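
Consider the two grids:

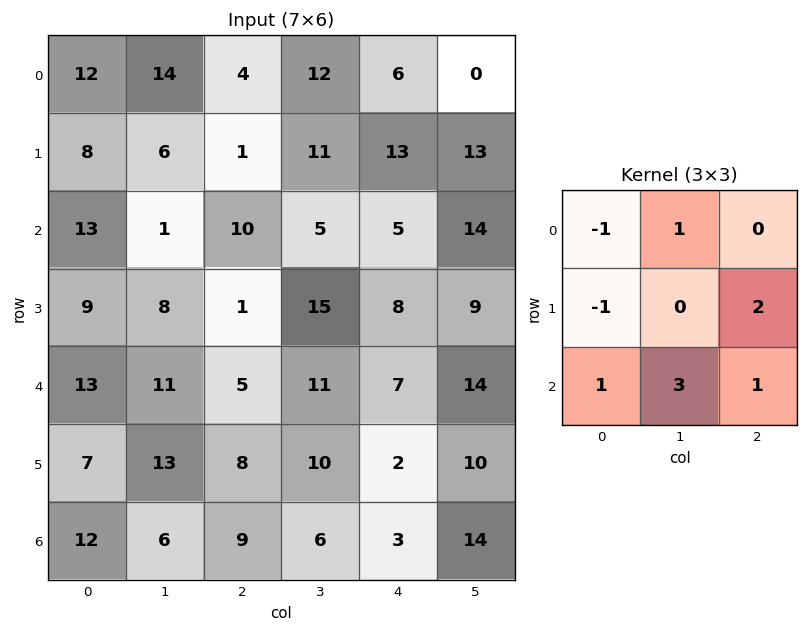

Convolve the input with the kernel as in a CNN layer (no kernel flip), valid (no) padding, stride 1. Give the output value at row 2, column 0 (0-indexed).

32

The receptive field on the input at this output position is [13 1 10 / 9 8 1 / 13 11 5]. Elementwise product with the kernel and sum: 13·-1 + 1·1 + 9·-1 + 1·2 + 13·1 + 11·3 + 5·1.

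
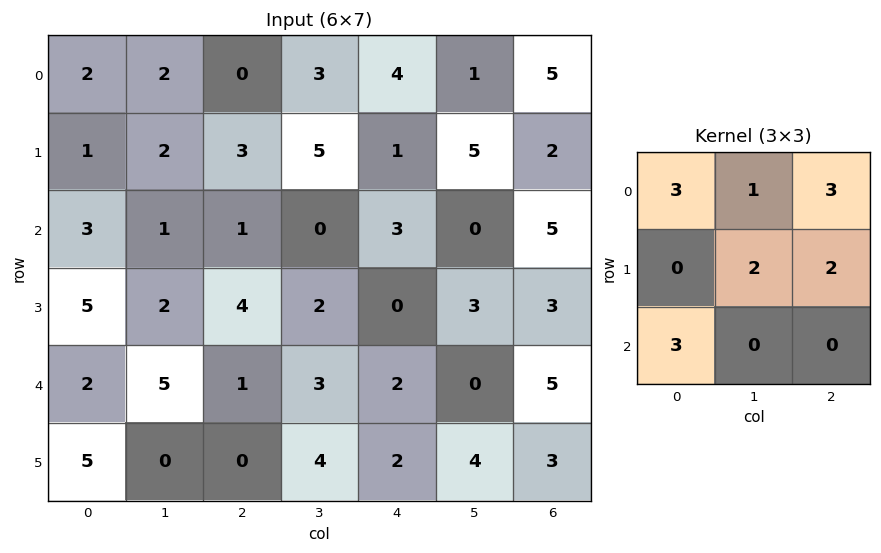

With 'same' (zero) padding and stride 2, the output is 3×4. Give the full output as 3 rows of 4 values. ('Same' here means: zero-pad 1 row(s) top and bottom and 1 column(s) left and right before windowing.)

8 12 25 25
15 32 43 36
25 24 31 34

Output[0,0]: The receptive field on the zero-padded input at this output position is [0 0 0 / 0 2 2 / 0 1 2]. Elementwise product with the kernel and sum: 0·3 + 0·1 + 0·3 + 2·2 + 2·2 + 0·3.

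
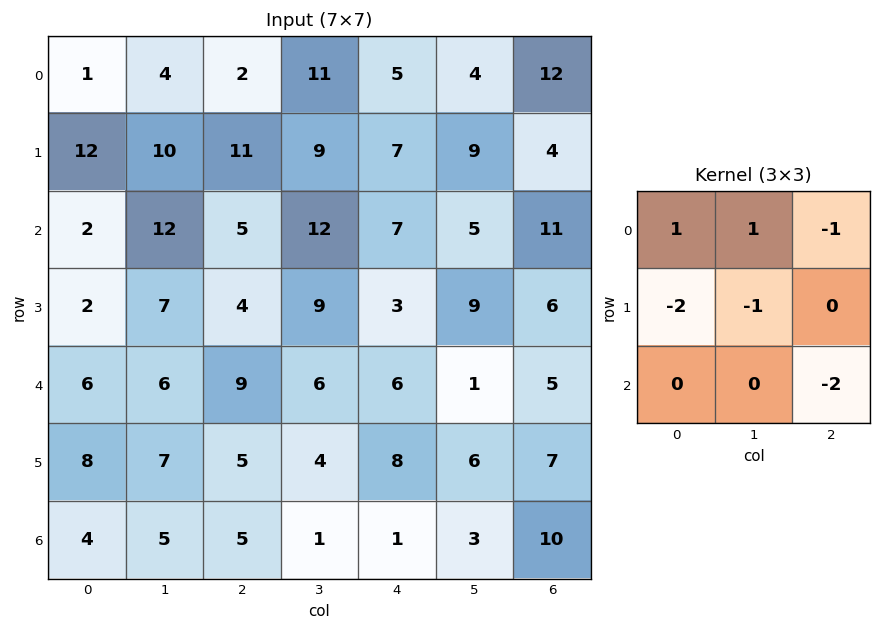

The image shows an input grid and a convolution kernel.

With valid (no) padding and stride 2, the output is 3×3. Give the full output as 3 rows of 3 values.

-41 -37 -48
-20 -19 -24
-30 -7 -40

Output[0,0]: The receptive field on the input at this output position is [1 4 2 / 12 10 11 / 2 12 5]. Elementwise product with the kernel and sum: 1·1 + 4·1 + 2·-1 + 12·-2 + 10·-1 + 5·-2.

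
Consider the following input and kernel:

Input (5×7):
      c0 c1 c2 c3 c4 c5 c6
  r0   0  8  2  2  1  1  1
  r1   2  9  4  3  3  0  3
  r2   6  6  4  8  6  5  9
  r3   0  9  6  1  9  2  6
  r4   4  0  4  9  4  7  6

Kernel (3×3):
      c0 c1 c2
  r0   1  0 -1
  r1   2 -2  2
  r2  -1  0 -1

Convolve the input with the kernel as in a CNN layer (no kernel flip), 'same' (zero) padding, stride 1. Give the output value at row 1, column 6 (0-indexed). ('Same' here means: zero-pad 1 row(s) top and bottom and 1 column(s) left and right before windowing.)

-10

The receptive field on the zero-padded input at this output position is [1 1 0 / 0 3 0 / 5 9 0]. Elementwise product with the kernel and sum: 1·1 + 0·-1 + 0·2 + 3·-2 + 0·2 + 5·-1 + 0·-1.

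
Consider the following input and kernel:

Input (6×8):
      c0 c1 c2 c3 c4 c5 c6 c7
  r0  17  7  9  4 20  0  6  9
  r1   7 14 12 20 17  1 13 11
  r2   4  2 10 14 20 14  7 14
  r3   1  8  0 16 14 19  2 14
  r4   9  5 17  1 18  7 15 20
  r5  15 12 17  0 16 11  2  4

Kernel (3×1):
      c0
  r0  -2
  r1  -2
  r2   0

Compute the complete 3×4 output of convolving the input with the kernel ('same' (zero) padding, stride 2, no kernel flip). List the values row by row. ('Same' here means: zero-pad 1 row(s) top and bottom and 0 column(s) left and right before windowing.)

Output[0,0]: The receptive field on the zero-padded input at this output position is [0 / 17 / 7]. Elementwise product with the kernel and sum: 0·-2 + 17·-2.

-34 -18 -40 -12
-22 -44 -74 -40
-20 -34 -64 -34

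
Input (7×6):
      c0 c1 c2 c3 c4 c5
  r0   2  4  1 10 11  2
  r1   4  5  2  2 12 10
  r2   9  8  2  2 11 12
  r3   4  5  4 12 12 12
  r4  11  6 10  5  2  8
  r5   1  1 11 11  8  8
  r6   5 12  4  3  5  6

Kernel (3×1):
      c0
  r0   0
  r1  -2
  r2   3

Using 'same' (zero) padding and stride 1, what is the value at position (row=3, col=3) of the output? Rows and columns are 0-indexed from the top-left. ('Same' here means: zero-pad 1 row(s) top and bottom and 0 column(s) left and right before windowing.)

The receptive field on the zero-padded input at this output position is [2 / 12 / 5]. Elementwise product with the kernel and sum: 12·-2 + 5·3.

-9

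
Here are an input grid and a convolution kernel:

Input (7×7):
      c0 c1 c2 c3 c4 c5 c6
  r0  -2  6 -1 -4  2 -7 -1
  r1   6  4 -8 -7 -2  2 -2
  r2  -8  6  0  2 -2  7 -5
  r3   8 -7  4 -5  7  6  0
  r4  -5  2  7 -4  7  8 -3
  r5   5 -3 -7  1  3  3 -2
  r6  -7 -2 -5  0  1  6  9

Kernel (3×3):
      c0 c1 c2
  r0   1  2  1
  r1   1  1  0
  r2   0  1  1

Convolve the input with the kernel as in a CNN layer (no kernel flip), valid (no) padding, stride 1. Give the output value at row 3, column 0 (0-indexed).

The receptive field on the input at this output position is [8 -7 4 / -5 2 7 / 5 -3 -7]. Elementwise product with the kernel and sum: 8·1 + -7·2 + 4·1 + -5·1 + 2·1 + -3·1 + -7·1.

-15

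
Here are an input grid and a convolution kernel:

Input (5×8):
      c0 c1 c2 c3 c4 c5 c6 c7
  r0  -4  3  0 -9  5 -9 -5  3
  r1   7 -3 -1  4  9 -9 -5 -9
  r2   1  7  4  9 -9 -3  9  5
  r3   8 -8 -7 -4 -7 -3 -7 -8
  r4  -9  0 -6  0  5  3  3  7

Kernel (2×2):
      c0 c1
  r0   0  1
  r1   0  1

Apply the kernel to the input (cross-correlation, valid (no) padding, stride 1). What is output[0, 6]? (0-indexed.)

-6

The receptive field on the input at this output position is [-5 3 / -5 -9]. Elementwise product with the kernel and sum: 3·1 + -9·1.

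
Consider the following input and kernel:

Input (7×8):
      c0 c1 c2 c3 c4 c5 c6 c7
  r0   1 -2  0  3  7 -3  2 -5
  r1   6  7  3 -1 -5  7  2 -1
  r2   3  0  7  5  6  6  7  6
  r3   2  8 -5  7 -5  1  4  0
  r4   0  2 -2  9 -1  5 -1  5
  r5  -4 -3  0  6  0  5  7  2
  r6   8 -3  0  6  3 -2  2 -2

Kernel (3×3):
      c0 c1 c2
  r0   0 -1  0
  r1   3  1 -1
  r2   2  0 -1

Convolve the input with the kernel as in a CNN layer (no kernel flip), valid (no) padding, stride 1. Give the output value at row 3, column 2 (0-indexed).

-3

The receptive field on the input at this output position is [-5 7 -5 / -2 9 -1 / 0 6 0]. Elementwise product with the kernel and sum: 7·-1 + -2·3 + 9·1 + -1·-1 + 0·2 + 0·-1.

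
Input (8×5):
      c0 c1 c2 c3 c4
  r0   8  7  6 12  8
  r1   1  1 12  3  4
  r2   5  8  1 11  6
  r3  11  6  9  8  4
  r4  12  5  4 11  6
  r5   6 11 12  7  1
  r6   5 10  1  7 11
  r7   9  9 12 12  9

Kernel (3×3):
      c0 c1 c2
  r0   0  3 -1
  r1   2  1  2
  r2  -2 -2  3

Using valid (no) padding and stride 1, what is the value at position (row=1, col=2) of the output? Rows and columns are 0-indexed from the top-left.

The receptive field on the input at this output position is [12 3 4 / 1 11 6 / 9 8 4]. Elementwise product with the kernel and sum: 3·3 + 4·-1 + 1·2 + 11·1 + 6·2 + 9·-2 + 8·-2 + 4·3.

8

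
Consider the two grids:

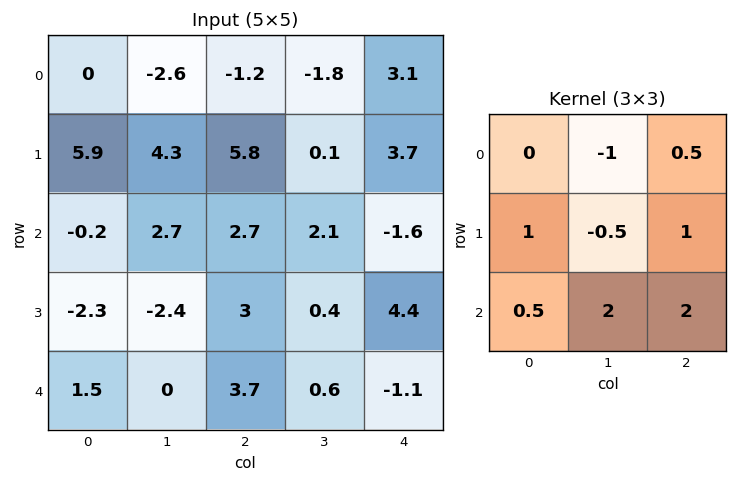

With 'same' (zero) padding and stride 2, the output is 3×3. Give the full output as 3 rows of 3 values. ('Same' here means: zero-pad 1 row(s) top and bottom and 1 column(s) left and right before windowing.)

Output[0,0]: The receptive field on the zero-padded input at this output position is [0 0 0 / 0 0 -2.6 / 0 5.9 4.3]. Elementwise product with the kernel and sum: 0·-1 + 0·0.5 + 0·1 + 0·-0.5 + -2.6·1 + 0·0.5 + 5.9·2 + 4.3·2.
Output[0,1]: The receptive field on the zero-padded input at this output position is [0 0 0 / -2.6 -1.2 -1.8 / 4.3 5.8 0.1]. Elementwise product with the kernel and sum: 0·-1 + 0·0.5 + -2.6·1 + -1.2·-0.5 + -1.8·1 + 4.3·0.5 + 5.8·2 + 0.1·2.

17.8 10.15 4.1
-10.35 3.3 8.2
0.35 -4.05 -3.25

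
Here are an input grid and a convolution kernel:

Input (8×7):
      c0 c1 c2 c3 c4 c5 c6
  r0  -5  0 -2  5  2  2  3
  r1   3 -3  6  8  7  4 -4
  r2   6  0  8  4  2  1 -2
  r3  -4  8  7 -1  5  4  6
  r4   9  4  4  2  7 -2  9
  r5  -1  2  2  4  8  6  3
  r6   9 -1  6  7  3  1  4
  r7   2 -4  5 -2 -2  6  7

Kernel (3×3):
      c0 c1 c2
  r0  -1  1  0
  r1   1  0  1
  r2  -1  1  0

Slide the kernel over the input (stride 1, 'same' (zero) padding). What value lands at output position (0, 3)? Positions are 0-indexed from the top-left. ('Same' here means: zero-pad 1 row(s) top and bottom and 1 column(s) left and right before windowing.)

2

The receptive field on the zero-padded input at this output position is [0 0 0 / -2 5 2 / 6 8 7]. Elementwise product with the kernel and sum: 0·-1 + 0·1 + -2·1 + 2·1 + 6·-1 + 8·1.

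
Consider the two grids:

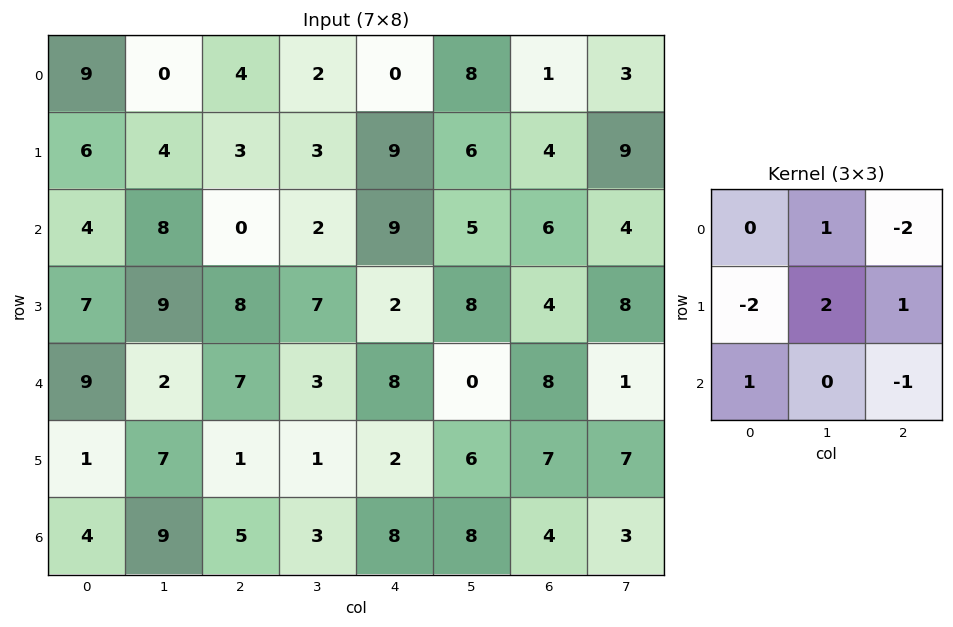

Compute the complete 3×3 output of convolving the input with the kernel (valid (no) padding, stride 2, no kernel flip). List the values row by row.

Output[0,0]: The receptive field on the input at this output position is [9 0 4 / 6 4 3 / 4 8 0]. Elementwise product with the kernel and sum: 0·1 + 4·-2 + 6·-2 + 4·2 + 3·1 + 4·1 + 0·-1.

-5 2 7
22 -17 9
0 -14 3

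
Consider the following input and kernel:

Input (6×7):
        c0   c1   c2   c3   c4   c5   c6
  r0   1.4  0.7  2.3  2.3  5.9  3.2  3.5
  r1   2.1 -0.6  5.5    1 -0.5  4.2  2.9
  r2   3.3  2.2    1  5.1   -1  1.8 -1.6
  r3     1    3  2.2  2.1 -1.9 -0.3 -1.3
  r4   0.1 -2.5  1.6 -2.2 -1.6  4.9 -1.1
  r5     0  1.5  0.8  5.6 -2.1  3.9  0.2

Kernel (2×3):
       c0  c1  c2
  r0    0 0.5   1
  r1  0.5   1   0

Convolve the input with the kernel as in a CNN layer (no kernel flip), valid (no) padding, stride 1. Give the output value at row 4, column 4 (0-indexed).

4.2

The receptive field on the input at this output position is [-1.6 4.9 -1.1 / -2.1 3.9 0.2]. Elementwise product with the kernel and sum: 4.9·0.5 + -1.1·1 + -2.1·0.5 + 3.9·1.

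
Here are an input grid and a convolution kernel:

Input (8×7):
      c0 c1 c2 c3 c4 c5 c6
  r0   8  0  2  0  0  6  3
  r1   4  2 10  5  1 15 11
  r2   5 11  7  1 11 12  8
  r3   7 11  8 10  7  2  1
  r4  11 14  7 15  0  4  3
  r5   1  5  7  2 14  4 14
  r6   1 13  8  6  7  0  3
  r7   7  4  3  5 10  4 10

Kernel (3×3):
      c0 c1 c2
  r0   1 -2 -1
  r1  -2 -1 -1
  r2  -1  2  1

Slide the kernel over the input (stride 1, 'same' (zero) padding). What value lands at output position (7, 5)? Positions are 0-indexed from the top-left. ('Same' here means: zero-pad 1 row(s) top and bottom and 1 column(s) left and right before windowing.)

The receptive field on the zero-padded input at this output position is [7 0 3 / 10 4 10 / 0 0 0]. Elementwise product with the kernel and sum: 7·1 + 0·-2 + 3·-1 + 10·-2 + 4·-1 + 10·-1 + 0·-1 + 0·2 + 0·1.

-30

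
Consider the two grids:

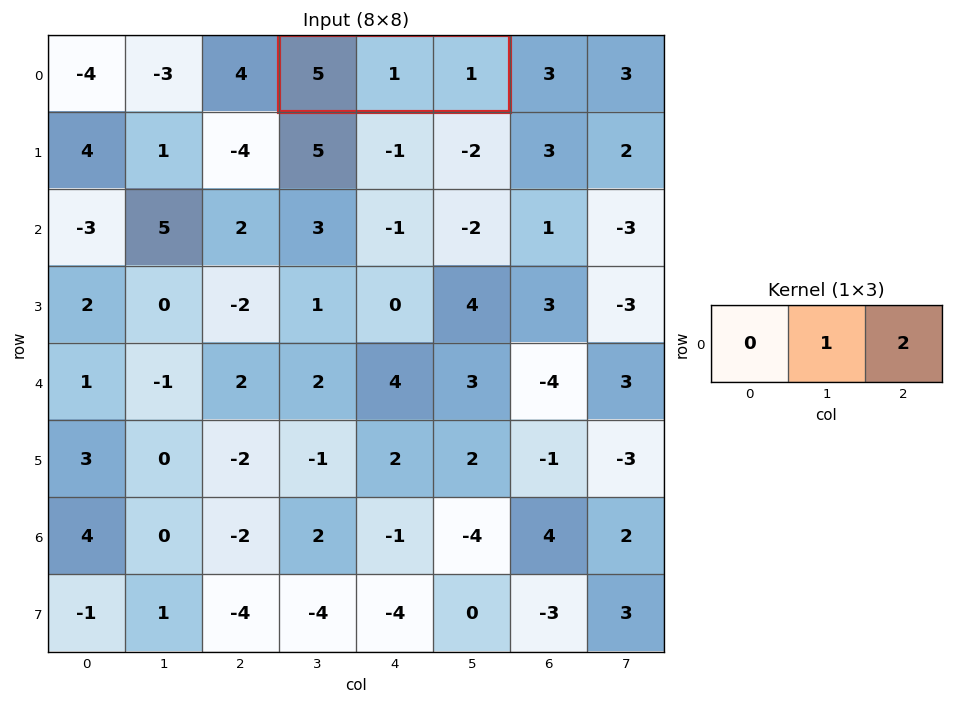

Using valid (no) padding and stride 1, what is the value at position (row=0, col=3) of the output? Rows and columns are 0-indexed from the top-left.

The receptive field on the input at this output position is [5 1 1]. Elementwise product with the kernel and sum: 1·1 + 1·2.

3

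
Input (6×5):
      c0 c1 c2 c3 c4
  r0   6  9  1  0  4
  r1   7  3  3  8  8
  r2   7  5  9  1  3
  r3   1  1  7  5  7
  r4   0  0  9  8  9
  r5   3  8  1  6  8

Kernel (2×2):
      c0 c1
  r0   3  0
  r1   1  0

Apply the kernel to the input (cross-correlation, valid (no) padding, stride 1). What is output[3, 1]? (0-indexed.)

3

The receptive field on the input at this output position is [1 7 / 0 9]. Elementwise product with the kernel and sum: 1·3 + 0·1.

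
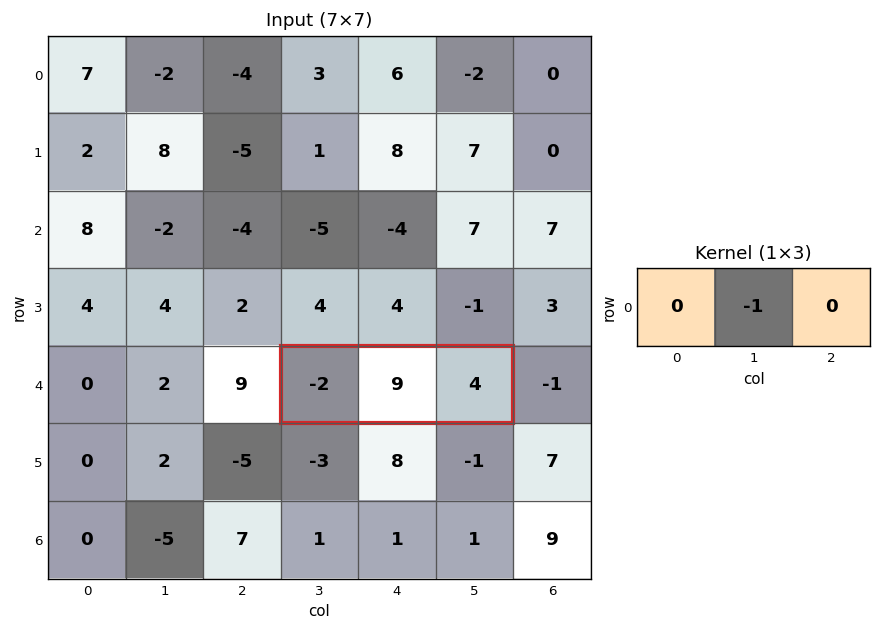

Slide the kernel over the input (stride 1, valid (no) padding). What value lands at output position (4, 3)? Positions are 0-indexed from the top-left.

-9

The receptive field on the input at this output position is [-2 9 4]. Elementwise product with the kernel and sum: 9·-1.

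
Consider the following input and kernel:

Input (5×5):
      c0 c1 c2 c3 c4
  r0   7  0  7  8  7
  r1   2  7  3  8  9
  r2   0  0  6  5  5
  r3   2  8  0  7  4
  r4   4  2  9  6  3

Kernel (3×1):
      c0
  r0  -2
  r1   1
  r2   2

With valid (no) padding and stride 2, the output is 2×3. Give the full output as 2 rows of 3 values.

Output[0,0]: The receptive field on the input at this output position is [7 / 2 / 0]. Elementwise product with the kernel and sum: 7·-2 + 2·1 + 0·2.

-12 1 5
10 6 0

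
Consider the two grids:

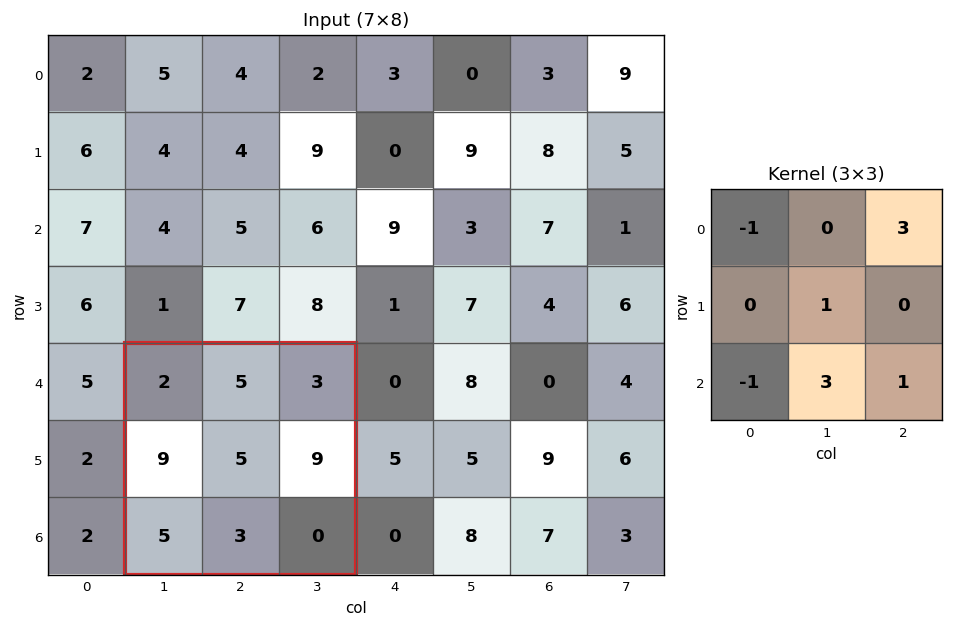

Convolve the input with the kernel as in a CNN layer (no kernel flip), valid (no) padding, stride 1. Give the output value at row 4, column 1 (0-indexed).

16

The receptive field on the input at this output position is [2 5 3 / 9 5 9 / 5 3 0]. Elementwise product with the kernel and sum: 2·-1 + 3·3 + 5·1 + 5·-1 + 3·3 + 0·1.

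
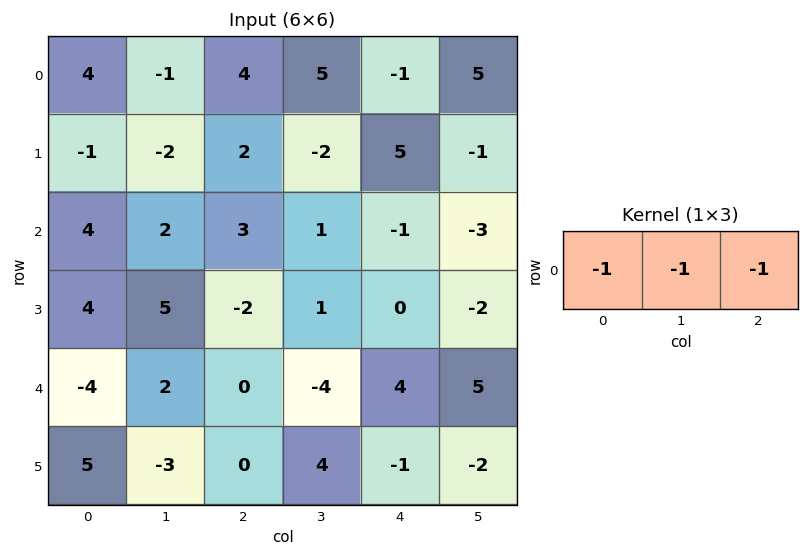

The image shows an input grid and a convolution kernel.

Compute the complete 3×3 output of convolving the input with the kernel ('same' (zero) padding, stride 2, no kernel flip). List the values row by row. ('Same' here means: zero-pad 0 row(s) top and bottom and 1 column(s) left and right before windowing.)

Output[0,0]: The receptive field on the zero-padded input at this output position is [0 4 -1]. Elementwise product with the kernel and sum: 0·-1 + 4·-1 + -1·-1.

-3 -8 -9
-6 -6 3
2 2 -5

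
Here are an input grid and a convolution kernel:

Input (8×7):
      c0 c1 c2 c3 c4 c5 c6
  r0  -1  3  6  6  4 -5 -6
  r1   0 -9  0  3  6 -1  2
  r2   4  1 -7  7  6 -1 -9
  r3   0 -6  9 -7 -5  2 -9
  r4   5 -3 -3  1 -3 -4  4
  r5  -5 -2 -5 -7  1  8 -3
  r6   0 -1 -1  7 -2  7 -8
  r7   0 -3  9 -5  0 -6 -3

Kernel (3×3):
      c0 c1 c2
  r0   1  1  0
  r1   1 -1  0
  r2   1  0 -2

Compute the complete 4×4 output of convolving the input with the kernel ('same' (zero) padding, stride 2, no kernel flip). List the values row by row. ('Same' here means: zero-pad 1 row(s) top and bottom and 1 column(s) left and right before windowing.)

19 -18 7 0
8 7 -1 11
-1 15 -31 -7
1 0 10 14

Output[0,0]: The receptive field on the zero-padded input at this output position is [0 0 0 / 0 -1 3 / 0 0 -9]. Elementwise product with the kernel and sum: 0·1 + 0·1 + 0·1 + -1·-1 + 0·1 + -9·-2.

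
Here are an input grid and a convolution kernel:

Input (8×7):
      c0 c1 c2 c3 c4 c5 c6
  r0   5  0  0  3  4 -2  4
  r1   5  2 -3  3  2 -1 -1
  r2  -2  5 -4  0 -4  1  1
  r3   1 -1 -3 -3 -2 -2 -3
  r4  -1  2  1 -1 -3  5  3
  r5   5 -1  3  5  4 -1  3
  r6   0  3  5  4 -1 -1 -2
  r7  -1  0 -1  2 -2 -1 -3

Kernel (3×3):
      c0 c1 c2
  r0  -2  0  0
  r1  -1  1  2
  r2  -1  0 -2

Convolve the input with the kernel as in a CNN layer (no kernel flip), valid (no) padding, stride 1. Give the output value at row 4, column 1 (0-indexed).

The receptive field on the input at this output position is [2 1 -1 / -1 3 5 / 3 5 4]. Elementwise product with the kernel and sum: 2·-2 + -1·-1 + 3·1 + 5·2 + 3·-1 + 4·-2.

-1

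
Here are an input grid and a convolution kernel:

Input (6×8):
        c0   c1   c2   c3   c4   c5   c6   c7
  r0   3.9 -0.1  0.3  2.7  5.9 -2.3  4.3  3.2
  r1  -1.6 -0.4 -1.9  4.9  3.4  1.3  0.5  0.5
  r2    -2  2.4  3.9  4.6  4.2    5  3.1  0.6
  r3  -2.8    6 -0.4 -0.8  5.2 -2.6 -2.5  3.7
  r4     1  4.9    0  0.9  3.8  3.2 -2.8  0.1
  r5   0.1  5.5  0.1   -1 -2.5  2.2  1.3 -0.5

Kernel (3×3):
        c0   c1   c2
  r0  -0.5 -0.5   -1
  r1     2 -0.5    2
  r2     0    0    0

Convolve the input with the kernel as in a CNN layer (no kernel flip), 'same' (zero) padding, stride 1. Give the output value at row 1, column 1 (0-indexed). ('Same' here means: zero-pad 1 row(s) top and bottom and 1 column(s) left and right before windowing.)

-9

The receptive field on the zero-padded input at this output position is [3.9 -0.1 0.3 / -1.6 -0.4 -1.9 / -2 2.4 3.9]. Elementwise product with the kernel and sum: 3.9·-0.5 + -0.1·-0.5 + 0.3·-1 + -1.6·2 + -0.4·-0.5 + -1.9·2.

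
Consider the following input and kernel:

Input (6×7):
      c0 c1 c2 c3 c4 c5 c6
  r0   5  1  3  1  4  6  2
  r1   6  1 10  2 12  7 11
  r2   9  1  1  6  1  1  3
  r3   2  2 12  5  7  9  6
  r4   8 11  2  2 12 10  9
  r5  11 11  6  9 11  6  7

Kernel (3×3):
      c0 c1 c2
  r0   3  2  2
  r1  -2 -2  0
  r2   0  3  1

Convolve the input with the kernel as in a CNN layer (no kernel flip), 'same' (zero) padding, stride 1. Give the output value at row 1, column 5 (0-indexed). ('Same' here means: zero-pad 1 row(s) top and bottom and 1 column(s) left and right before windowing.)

-4

The receptive field on the zero-padded input at this output position is [4 6 2 / 12 7 11 / 1 1 3]. Elementwise product with the kernel and sum: 4·3 + 6·2 + 2·2 + 12·-2 + 7·-2 + 1·3 + 3·1.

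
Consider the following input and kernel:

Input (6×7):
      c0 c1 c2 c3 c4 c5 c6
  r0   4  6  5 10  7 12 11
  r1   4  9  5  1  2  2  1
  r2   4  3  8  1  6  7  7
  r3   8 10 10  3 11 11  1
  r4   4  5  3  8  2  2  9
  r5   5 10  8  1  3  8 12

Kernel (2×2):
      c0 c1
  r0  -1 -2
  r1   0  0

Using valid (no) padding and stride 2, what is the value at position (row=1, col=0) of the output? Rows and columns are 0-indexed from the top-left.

-10

The receptive field on the input at this output position is [4 3 / 8 10]. Elementwise product with the kernel and sum: 4·-1 + 3·-2.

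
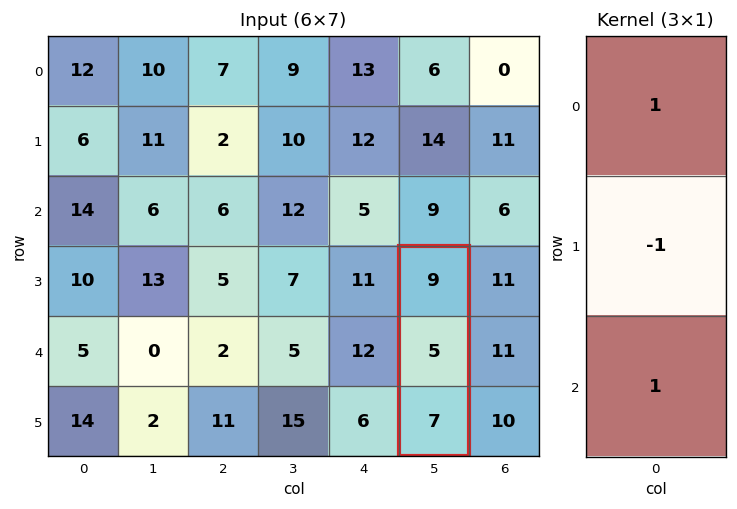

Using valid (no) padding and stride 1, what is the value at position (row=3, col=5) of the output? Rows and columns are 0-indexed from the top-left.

The receptive field on the input at this output position is [9 / 5 / 7]. Elementwise product with the kernel and sum: 9·1 + 5·-1 + 7·1.

11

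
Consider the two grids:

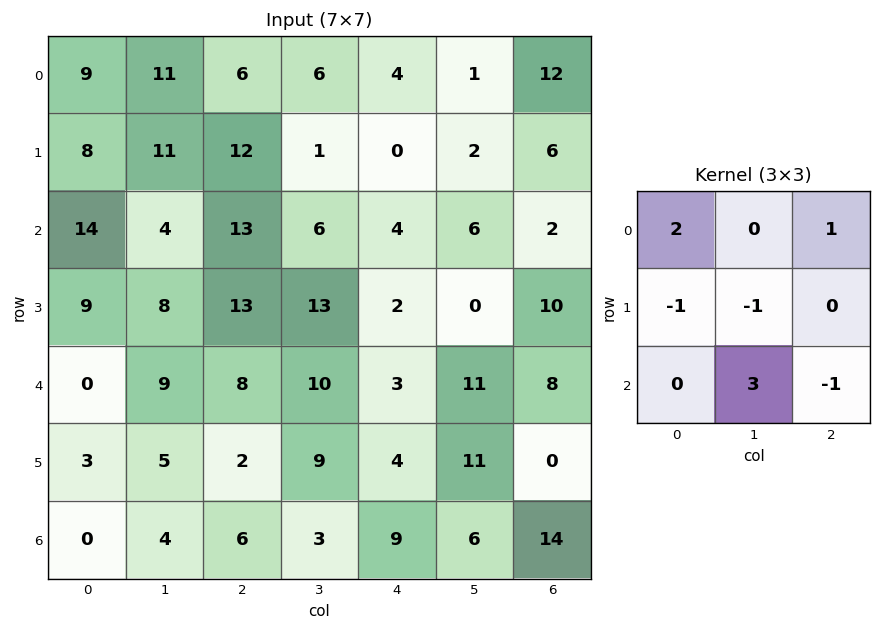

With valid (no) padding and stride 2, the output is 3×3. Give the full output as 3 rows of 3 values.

4 17 34
43 31 33
6 8 3

Output[0,0]: The receptive field on the input at this output position is [9 11 6 / 8 11 12 / 14 4 13]. Elementwise product with the kernel and sum: 9·2 + 6·1 + 8·-1 + 11·-1 + 4·3 + 13·-1.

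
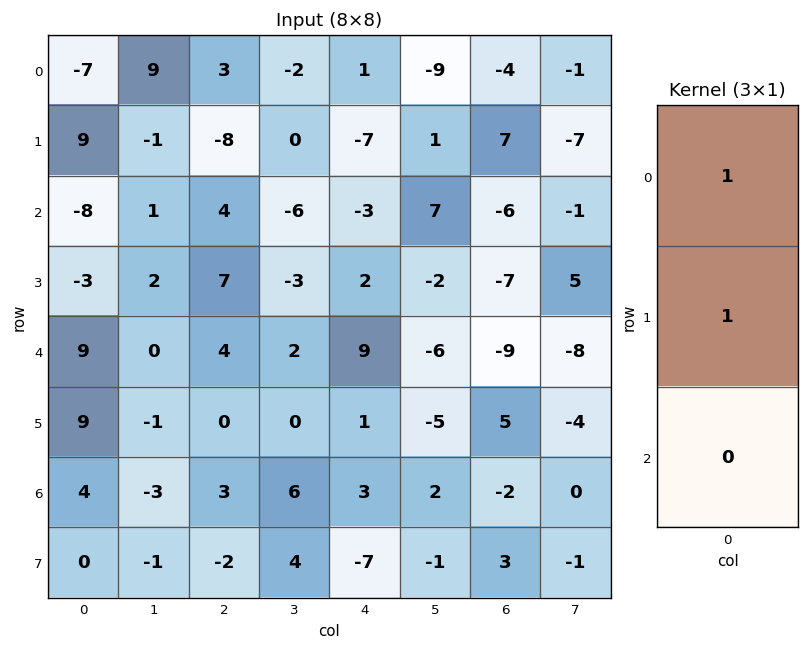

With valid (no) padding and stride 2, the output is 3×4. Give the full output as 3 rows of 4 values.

Output[0,0]: The receptive field on the input at this output position is [-7 / 9 / -8]. Elementwise product with the kernel and sum: -7·1 + 9·1.
Output[0,1]: The receptive field on the input at this output position is [3 / -8 / 4]. Elementwise product with the kernel and sum: 3·1 + -8·1.

2 -5 -6 3
-11 11 -1 -13
18 4 10 -4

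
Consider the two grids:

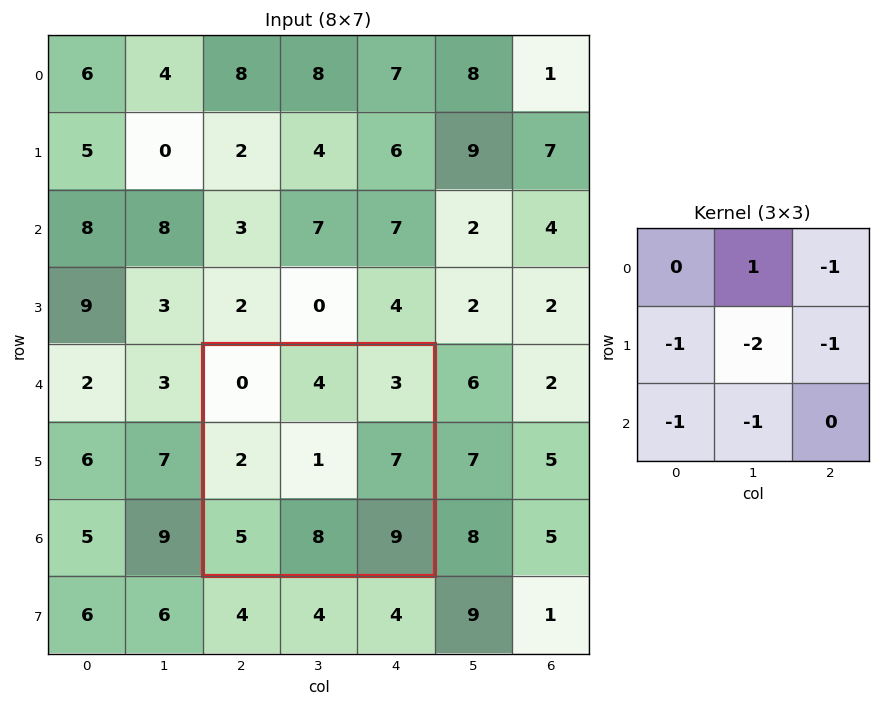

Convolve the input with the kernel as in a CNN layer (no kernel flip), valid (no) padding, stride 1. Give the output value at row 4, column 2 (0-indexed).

The receptive field on the input at this output position is [0 4 3 / 2 1 7 / 5 8 9]. Elementwise product with the kernel and sum: 4·1 + 3·-1 + 2·-1 + 1·-2 + 7·-1 + 5·-1 + 8·-1.

-23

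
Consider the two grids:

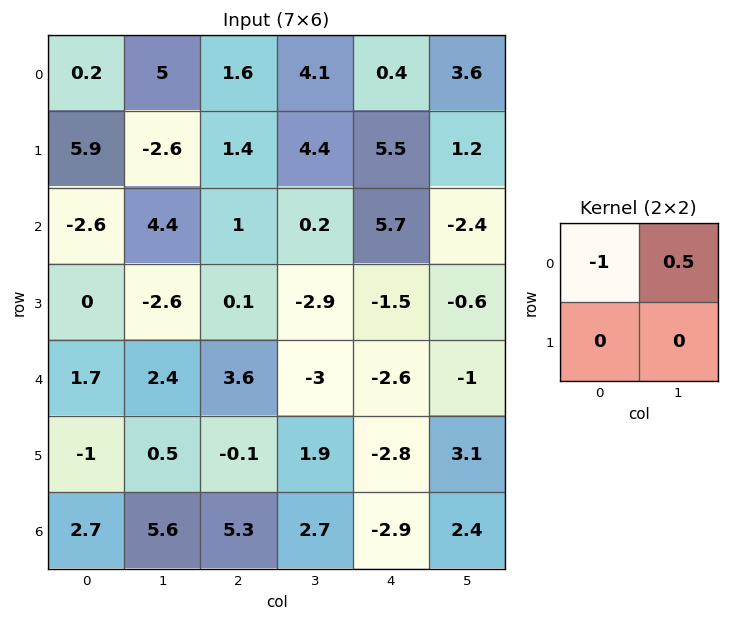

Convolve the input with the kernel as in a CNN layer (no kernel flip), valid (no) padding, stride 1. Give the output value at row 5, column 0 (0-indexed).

1.25

The receptive field on the input at this output position is [-1 0.5 / 2.7 5.6]. Elementwise product with the kernel and sum: -1·-1 + 0.5·0.5.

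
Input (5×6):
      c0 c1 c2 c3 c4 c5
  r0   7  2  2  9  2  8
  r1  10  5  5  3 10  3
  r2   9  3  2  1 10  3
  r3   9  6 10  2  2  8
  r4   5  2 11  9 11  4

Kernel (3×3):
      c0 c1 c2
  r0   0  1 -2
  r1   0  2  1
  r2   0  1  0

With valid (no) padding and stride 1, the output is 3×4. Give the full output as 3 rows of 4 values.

Output[0,0]: The receptive field on the input at this output position is [7 2 2 / 10 5 5 / 9 3 2]. Elementwise product with the kernel and sum: 2·1 + 2·-2 + 5·2 + 5·1 + 3·1.
Output[0,1]: The receptive field on the input at this output position is [2 2 9 / 5 5 3 / 3 2 1]. Elementwise product with the kernel and sum: 2·1 + 9·-2 + 5·2 + 3·1 + 2·1.

16 -1 22 19
9 14 -3 29
23 33 -4 27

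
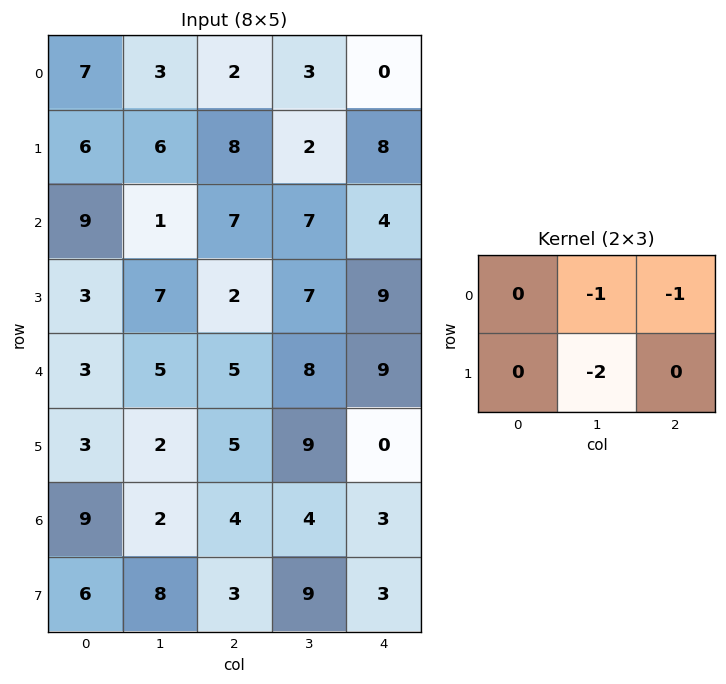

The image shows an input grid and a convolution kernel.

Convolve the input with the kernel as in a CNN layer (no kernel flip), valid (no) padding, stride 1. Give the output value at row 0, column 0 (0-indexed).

-17

The receptive field on the input at this output position is [7 3 2 / 6 6 8]. Elementwise product with the kernel and sum: 3·-1 + 2·-1 + 6·-2.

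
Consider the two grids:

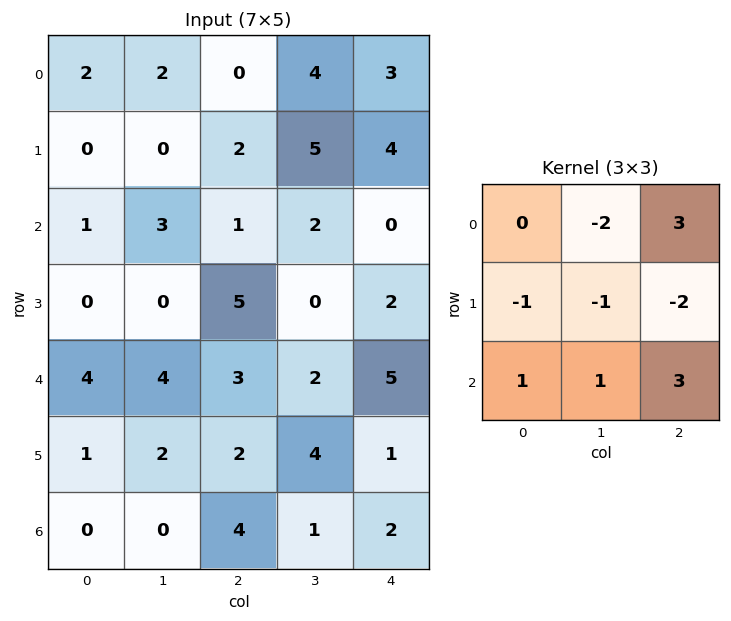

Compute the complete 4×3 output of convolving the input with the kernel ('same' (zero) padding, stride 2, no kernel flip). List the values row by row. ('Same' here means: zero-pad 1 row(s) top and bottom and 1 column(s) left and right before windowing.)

-6 7 2
-7 8 -8
-5 -5 -6
4 2 -5

Output[0,0]: The receptive field on the zero-padded input at this output position is [0 0 0 / 0 2 2 / 0 0 0]. Elementwise product with the kernel and sum: 0·-2 + 0·3 + 0·-1 + 2·-1 + 2·-2 + 0·1 + 0·1 + 0·3.
Output[0,1]: The receptive field on the zero-padded input at this output position is [0 0 0 / 2 0 4 / 0 2 5]. Elementwise product with the kernel and sum: 0·-2 + 0·3 + 2·-1 + 0·-1 + 4·-2 + 0·1 + 2·1 + 5·3.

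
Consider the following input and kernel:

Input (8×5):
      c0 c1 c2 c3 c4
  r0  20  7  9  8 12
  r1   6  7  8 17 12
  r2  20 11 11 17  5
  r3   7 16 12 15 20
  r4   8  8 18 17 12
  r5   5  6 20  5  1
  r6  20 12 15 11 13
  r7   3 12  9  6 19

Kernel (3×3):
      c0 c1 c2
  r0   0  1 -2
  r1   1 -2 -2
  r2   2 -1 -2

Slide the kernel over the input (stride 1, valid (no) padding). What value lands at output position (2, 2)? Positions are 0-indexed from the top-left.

The receptive field on the input at this output position is [11 17 5 / 12 15 20 / 18 17 12]. Elementwise product with the kernel and sum: 17·1 + 5·-2 + 12·1 + 15·-2 + 20·-2 + 18·2 + 17·-1 + 12·-2.

-56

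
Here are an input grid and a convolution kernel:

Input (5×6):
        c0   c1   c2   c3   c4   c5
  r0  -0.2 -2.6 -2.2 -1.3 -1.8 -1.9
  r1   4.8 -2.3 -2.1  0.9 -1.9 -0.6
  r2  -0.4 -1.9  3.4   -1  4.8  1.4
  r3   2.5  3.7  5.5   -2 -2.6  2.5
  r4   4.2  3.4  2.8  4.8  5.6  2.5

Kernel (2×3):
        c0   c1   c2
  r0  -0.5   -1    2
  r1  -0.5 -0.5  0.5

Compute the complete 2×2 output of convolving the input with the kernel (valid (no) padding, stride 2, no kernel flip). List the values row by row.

Output[0,0]: The receptive field on the input at this output position is [-0.2 -2.6 -2.2 / 4.8 -2.3 -2.1]. Elementwise product with the kernel and sum: -0.2·-0.5 + -2.6·-1 + -2.2·2 + 4.8·-0.5 + -2.3·-0.5 + -2.1·0.5.

-4 -1.55
8.55 5.85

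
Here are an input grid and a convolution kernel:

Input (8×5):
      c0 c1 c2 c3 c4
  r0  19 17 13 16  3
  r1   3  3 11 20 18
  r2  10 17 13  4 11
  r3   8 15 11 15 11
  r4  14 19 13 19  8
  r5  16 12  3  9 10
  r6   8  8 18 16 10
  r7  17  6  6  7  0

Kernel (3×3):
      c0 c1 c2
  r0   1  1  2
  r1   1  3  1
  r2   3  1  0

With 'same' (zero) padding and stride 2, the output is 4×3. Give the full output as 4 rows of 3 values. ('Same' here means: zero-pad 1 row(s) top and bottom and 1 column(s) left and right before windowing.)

Output[0,0]: The receptive field on the zero-padded input at this output position is [0 0 0 / 0 19 17 / 0 3 3]. Elementwise product with the kernel and sum: 0·1 + 0·1 + 0·2 + 0·1 + 19·3 + 17·1 + 0·3 + 3·1.
Output[0,1]: The receptive field on the zero-padded input at this output position is [0 0 0 / 17 13 16 / 3 11 20]. Elementwise product with the kernel and sum: 0·1 + 0·1 + 0·2 + 17·1 + 13·3 + 16·1 + 3·3 + 11·1.

77 92 103
64 170 131
115 172 106
89 135 86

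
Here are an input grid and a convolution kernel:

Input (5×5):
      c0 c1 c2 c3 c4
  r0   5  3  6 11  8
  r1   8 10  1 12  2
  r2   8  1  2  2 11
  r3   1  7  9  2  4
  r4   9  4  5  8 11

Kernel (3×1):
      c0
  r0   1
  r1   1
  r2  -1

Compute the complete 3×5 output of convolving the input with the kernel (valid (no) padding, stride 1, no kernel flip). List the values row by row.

Output[0,0]: The receptive field on the input at this output position is [5 / 8 / 8]. Elementwise product with the kernel and sum: 5·1 + 8·1 + 8·-1.

5 12 5 21 -1
15 4 -6 12 9
0 4 6 -4 4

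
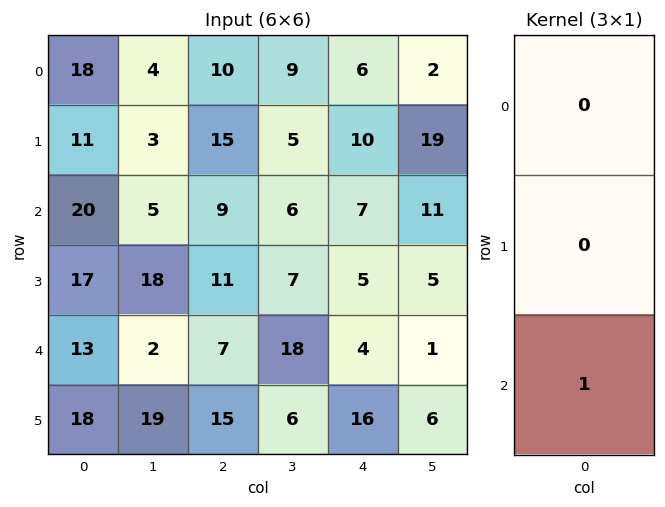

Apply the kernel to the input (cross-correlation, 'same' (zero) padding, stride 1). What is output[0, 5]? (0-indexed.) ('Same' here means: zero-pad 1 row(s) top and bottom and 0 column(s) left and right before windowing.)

19

The receptive field on the zero-padded input at this output position is [0 / 2 / 19]. Elementwise product with the kernel and sum: 19·1.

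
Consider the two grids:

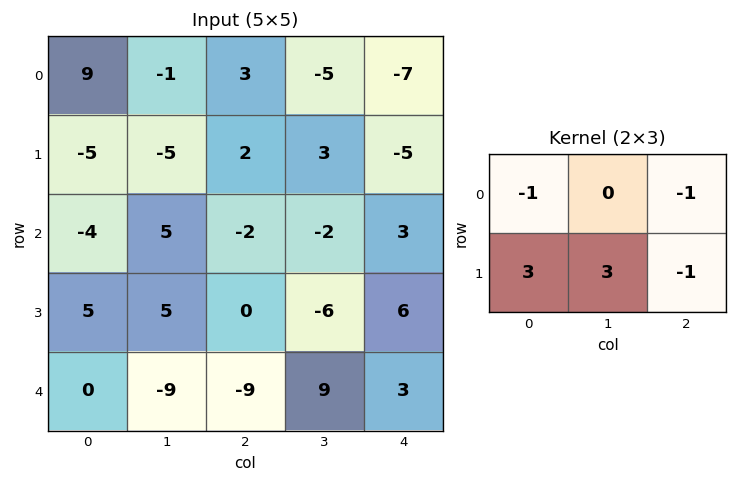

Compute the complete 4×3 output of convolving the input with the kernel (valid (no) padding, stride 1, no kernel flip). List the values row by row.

Output[0,0]: The receptive field on the input at this output position is [9 -1 3 / -5 -5 2]. Elementwise product with the kernel and sum: 9·-1 + 3·-1 + -5·3 + -5·3 + 2·-1.
Output[0,1]: The receptive field on the input at this output position is [-1 3 -5 / -5 2 3]. Elementwise product with the kernel and sum: -1·-1 + -5·-1 + -5·3 + 2·3 + 3·-1.

-44 -6 24
8 13 -12
36 18 -25
-23 -62 -9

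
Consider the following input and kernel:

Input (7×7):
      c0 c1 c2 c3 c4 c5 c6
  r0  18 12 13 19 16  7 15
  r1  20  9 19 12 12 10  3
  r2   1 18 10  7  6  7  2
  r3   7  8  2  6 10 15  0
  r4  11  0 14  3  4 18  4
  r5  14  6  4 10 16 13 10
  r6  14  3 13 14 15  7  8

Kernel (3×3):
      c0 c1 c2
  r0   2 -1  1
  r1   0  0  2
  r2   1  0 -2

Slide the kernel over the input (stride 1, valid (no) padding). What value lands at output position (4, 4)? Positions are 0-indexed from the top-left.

13

The receptive field on the input at this output position is [4 18 4 / 16 13 10 / 15 7 8]. Elementwise product with the kernel and sum: 4·2 + 18·-1 + 4·1 + 10·2 + 15·1 + 8·-2.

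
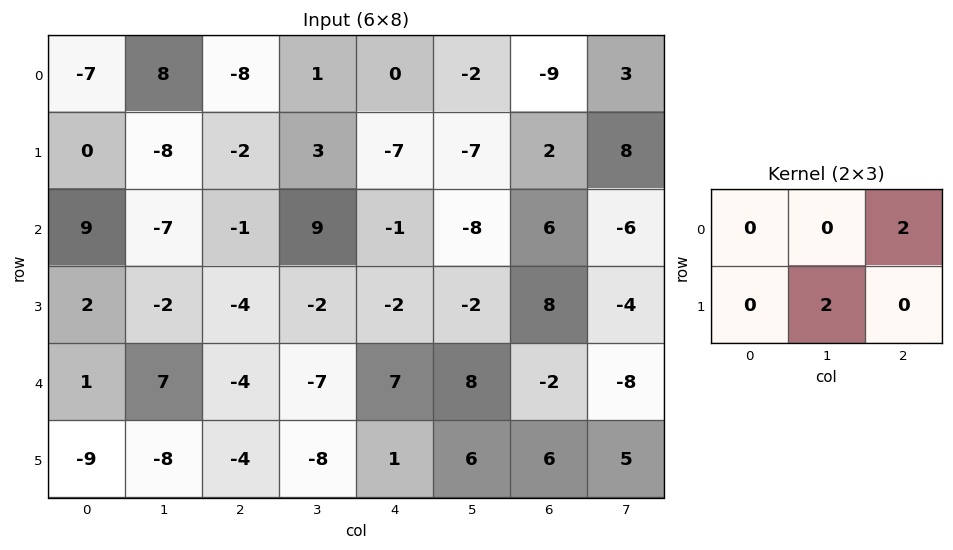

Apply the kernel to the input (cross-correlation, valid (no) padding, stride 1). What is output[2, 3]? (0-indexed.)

-20

The receptive field on the input at this output position is [9 -1 -8 / -2 -2 -2]. Elementwise product with the kernel and sum: -8·2 + -2·2.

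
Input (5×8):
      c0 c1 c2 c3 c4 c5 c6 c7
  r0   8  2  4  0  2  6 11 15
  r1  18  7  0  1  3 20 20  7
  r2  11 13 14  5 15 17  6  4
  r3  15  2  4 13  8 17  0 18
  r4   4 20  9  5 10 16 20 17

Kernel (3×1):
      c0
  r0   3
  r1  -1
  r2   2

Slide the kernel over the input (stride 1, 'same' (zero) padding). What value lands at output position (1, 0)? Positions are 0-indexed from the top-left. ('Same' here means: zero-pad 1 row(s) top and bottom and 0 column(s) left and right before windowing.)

28

The receptive field on the zero-padded input at this output position is [8 / 18 / 11]. Elementwise product with the kernel and sum: 8·3 + 18·-1 + 11·2.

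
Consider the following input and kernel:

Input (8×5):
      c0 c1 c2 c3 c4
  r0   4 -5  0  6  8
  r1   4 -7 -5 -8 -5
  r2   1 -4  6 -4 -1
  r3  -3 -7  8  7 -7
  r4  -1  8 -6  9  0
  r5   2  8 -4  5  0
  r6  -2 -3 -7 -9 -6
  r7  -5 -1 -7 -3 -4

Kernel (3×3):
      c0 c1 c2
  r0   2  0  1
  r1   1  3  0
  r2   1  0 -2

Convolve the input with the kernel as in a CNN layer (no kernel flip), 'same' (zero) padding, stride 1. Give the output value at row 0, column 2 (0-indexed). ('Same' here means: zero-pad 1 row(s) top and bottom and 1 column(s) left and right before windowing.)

4

The receptive field on the zero-padded input at this output position is [0 0 0 / -5 0 6 / -7 -5 -8]. Elementwise product with the kernel and sum: 0·2 + 0·1 + -5·1 + 0·3 + -7·1 + -8·-2.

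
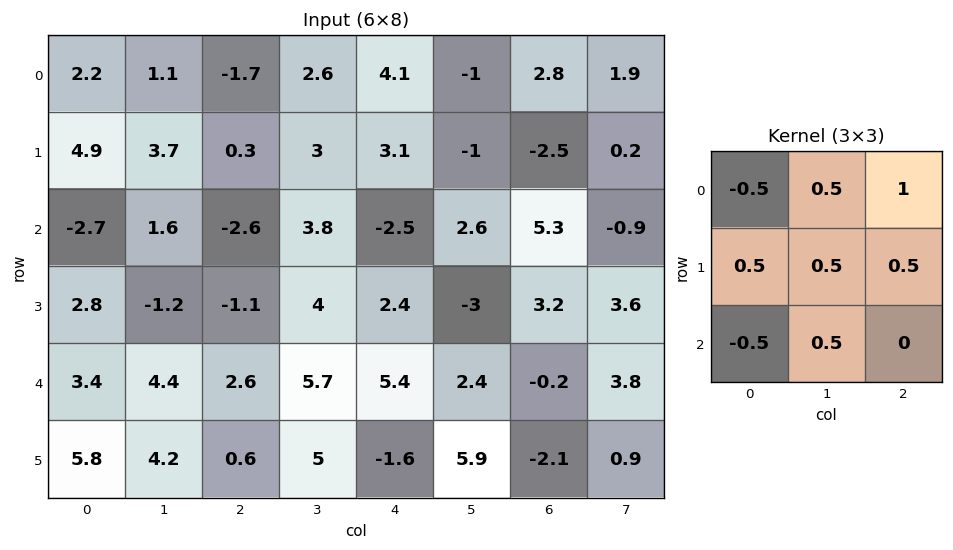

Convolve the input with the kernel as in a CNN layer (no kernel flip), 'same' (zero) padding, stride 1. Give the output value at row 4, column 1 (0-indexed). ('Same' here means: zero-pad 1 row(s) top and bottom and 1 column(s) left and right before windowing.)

The receptive field on the zero-padded input at this output position is [2.8 -1.2 -1.1 / 3.4 4.4 2.6 / 5.8 4.2 0.6]. Elementwise product with the kernel and sum: 2.8·-0.5 + -1.2·0.5 + -1.1·1 + 3.4·0.5 + 4.4·0.5 + 2.6·0.5 + 5.8·-0.5 + 4.2·0.5.

1.3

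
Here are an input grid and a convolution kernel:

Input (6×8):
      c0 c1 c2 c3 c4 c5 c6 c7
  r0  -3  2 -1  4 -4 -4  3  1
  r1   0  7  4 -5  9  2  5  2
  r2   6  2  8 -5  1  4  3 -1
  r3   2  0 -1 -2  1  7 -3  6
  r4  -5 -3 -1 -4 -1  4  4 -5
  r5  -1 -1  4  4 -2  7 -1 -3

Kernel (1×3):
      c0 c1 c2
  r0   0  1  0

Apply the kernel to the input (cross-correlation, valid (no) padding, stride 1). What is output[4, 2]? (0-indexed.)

-4

The receptive field on the input at this output position is [-1 -4 -1]. Elementwise product with the kernel and sum: -4·1.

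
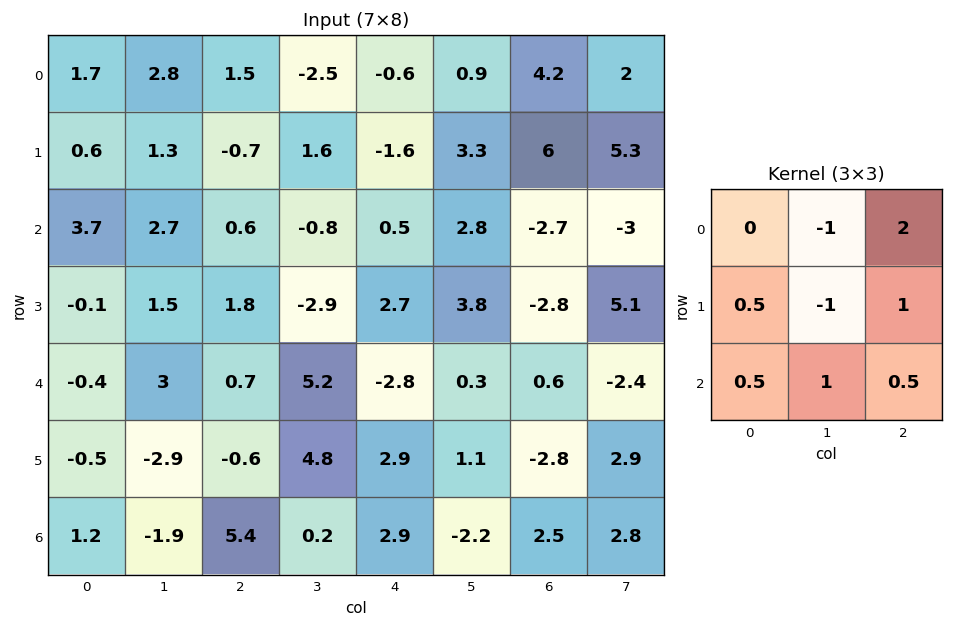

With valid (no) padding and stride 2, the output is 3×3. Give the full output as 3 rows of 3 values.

Output[0,0]: The receptive field on the input at this output position is [1.7 2.8 1.5 / 0.6 1.3 -0.7 / 3.7 2.7 0.6]. Elementwise product with the kernel and sum: 2.8·-1 + 1.5·2 + 0.6·0.5 + 1.3·-1 + -0.7·1 + 3.7·0.5 + 2.7·1 + 0.6·0.5.

3.35 -2.5 11.1
1.9 12.45 -14.25
1.85 -8.65 -1.05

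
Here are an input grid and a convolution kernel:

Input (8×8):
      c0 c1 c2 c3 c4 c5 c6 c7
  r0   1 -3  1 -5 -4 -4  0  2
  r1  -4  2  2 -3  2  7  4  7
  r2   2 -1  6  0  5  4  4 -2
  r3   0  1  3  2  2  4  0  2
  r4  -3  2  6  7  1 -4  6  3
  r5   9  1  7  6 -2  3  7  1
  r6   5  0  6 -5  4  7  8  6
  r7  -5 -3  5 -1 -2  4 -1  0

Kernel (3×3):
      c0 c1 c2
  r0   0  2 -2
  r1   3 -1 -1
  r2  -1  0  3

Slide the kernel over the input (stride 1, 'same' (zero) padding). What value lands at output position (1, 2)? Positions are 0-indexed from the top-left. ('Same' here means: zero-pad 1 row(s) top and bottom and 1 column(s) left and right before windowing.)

20

The receptive field on the zero-padded input at this output position is [-3 1 -5 / 2 2 -3 / -1 6 0]. Elementwise product with the kernel and sum: 1·2 + -5·-2 + 2·3 + 2·-1 + -3·-1 + -1·-1 + 0·3.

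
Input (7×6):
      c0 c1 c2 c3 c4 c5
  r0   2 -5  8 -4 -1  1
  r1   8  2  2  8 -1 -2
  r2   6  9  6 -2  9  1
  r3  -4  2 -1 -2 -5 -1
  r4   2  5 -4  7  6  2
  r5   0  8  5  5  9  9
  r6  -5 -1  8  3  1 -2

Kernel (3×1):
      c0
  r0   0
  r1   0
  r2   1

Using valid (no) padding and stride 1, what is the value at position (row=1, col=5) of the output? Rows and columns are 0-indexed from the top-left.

The receptive field on the input at this output position is [-2 / 1 / -1]. Elementwise product with the kernel and sum: -1·1.

-1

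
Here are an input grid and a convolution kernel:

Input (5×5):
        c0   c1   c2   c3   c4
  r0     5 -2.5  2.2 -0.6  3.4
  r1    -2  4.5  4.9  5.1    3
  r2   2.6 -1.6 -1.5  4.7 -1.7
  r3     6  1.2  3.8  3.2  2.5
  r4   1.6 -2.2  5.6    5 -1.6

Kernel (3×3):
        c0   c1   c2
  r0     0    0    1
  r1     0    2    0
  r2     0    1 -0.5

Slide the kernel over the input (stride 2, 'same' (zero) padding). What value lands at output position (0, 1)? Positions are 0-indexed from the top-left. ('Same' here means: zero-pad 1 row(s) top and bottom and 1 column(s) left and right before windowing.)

6.75

The receptive field on the zero-padded input at this output position is [0 0 0 / -2.5 2.2 -0.6 / 4.5 4.9 5.1]. Elementwise product with the kernel and sum: 0·1 + 2.2·2 + 4.9·1 + 5.1·-0.5.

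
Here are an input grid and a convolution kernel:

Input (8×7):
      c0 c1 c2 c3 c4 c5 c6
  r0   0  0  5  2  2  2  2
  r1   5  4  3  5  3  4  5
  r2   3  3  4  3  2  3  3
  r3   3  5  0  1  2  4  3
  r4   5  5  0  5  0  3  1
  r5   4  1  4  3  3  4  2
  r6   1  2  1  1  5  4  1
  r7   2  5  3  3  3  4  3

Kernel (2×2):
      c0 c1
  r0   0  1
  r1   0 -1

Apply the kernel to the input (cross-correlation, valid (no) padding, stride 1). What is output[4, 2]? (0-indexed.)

2

The receptive field on the input at this output position is [0 5 / 4 3]. Elementwise product with the kernel and sum: 5·1 + 3·-1.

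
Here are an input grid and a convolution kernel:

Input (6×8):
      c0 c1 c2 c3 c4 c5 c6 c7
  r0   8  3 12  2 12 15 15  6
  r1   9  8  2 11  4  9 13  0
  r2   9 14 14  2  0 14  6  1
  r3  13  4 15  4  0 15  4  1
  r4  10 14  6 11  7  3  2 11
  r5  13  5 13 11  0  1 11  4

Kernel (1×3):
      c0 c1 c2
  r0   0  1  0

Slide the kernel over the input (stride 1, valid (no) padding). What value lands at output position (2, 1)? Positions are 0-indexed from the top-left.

14

The receptive field on the input at this output position is [14 14 2]. Elementwise product with the kernel and sum: 14·1.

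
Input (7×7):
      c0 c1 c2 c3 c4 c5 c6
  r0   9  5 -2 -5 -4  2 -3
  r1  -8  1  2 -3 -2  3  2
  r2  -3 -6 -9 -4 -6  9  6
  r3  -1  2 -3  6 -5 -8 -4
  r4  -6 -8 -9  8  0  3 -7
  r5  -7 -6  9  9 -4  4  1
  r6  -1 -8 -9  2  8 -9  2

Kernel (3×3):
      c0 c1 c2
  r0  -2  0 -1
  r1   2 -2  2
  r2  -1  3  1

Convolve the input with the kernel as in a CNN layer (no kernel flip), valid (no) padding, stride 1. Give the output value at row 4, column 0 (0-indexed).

5

The receptive field on the input at this output position is [-6 -8 -9 / -7 -6 9 / -1 -8 -9]. Elementwise product with the kernel and sum: -6·-2 + -9·-1 + -7·2 + -6·-2 + 9·2 + -1·-1 + -8·3 + -9·1.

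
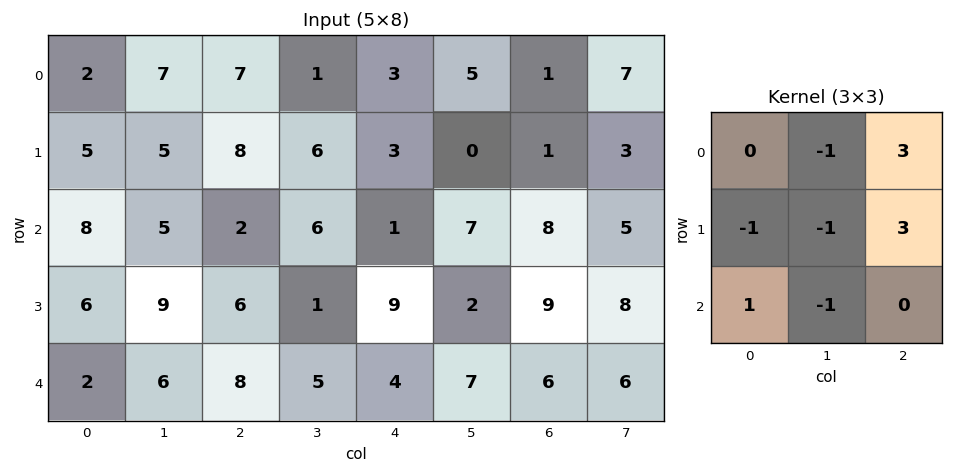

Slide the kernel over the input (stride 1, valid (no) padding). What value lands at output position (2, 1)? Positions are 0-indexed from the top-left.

The receptive field on the input at this output position is [5 2 6 / 9 6 1 / 6 8 5]. Elementwise product with the kernel and sum: 2·-1 + 6·3 + 9·-1 + 6·-1 + 1·3 + 6·1 + 8·-1.

2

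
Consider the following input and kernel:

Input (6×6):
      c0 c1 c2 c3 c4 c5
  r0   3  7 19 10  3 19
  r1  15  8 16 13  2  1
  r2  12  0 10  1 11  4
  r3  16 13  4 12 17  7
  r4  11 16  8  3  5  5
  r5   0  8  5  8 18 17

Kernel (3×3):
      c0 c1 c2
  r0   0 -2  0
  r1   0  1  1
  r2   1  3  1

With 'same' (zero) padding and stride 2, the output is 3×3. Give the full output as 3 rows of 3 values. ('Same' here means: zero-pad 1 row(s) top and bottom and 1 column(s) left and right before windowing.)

Output[0,0]: The receptive field on the zero-padded input at this output position is [0 0 0 / 0 3 7 / 0 15 8]. Elementwise product with the kernel and sum: 0·-2 + 3·1 + 7·1 + 0·1 + 15·3 + 8·1.
Output[0,1]: The receptive field on the zero-padded input at this output position is [0 0 0 / 7 19 10 / 8 16 13]. Elementwise product with the kernel and sum: 0·-2 + 19·1 + 10·1 + 8·1 + 16·3 + 13·1.

63 98 42
43 16 81
3 34 55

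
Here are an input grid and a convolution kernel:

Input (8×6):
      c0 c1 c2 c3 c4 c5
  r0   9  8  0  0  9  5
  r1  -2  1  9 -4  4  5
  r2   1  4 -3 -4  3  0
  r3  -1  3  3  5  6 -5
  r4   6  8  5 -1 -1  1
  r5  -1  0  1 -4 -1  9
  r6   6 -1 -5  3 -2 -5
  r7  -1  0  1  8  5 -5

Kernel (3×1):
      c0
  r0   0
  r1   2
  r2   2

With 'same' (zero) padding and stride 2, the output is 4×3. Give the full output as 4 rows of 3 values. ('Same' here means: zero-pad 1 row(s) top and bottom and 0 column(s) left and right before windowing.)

Output[0,0]: The receptive field on the zero-padded input at this output position is [0 / 9 / -2]. Elementwise product with the kernel and sum: 9·2 + -2·2.

14 18 26
0 0 18
10 12 -4
10 -8 6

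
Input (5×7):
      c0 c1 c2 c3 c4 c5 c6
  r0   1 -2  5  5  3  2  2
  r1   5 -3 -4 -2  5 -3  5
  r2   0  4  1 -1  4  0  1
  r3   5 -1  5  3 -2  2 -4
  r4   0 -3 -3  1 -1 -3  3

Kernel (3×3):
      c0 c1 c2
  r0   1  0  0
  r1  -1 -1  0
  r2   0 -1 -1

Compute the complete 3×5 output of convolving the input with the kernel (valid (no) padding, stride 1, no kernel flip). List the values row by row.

Output[0,0]: The receptive field on the input at this output position is [1 -2 5 / 5 -3 -4 / 0 4 1]. Elementwise product with the kernel and sum: 1·1 + 5·-1 + -3·-1 + 4·-1 + 1·-1.
Output[0,1]: The receptive field on the input at this output position is [-2 5 5 / -3 -4 -2 / 4 1 -1]. Elementwise product with the kernel and sum: -2·1 + -3·-1 + -4·-1 + 1·-1 + -1·-1.

-6 5 8 -2 0
-3 -16 -5 -5 3
2 2 -7 2 4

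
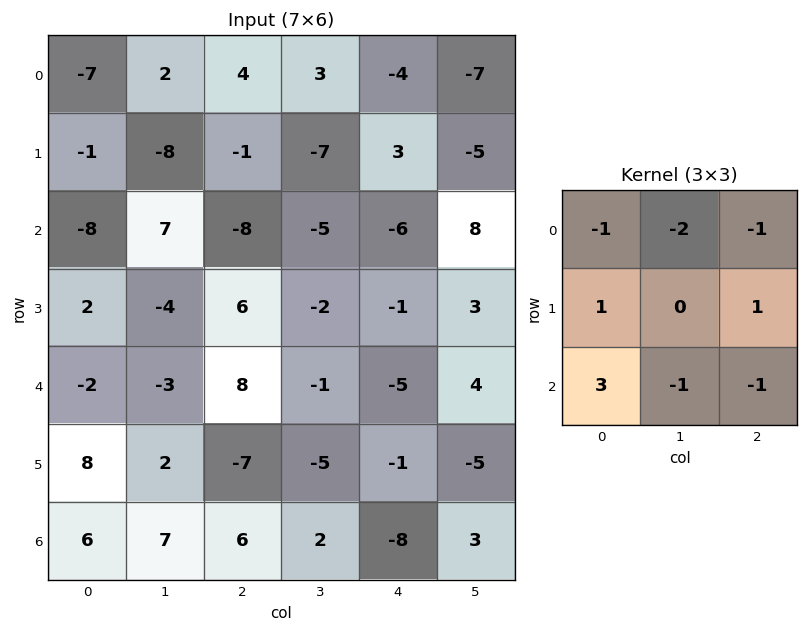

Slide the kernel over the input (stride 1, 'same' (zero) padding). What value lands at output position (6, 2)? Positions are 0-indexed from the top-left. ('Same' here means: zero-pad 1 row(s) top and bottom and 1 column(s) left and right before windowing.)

26

The receptive field on the zero-padded input at this output position is [2 -7 -5 / 7 6 2 / 0 0 0]. Elementwise product with the kernel and sum: 2·-1 + -7·-2 + -5·-1 + 7·1 + 2·1 + 0·3 + 0·-1 + 0·-1.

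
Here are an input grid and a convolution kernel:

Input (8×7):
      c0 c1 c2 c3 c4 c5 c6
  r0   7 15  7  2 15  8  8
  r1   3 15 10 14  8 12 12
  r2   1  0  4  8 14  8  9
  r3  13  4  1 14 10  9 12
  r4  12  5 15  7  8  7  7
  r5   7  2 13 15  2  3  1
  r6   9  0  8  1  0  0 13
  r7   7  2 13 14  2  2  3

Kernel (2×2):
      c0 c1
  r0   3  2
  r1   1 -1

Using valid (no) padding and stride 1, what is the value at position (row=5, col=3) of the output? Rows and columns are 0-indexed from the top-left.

50

The receptive field on the input at this output position is [15 2 / 1 0]. Elementwise product with the kernel and sum: 15·3 + 2·2 + 1·1 + 0·-1.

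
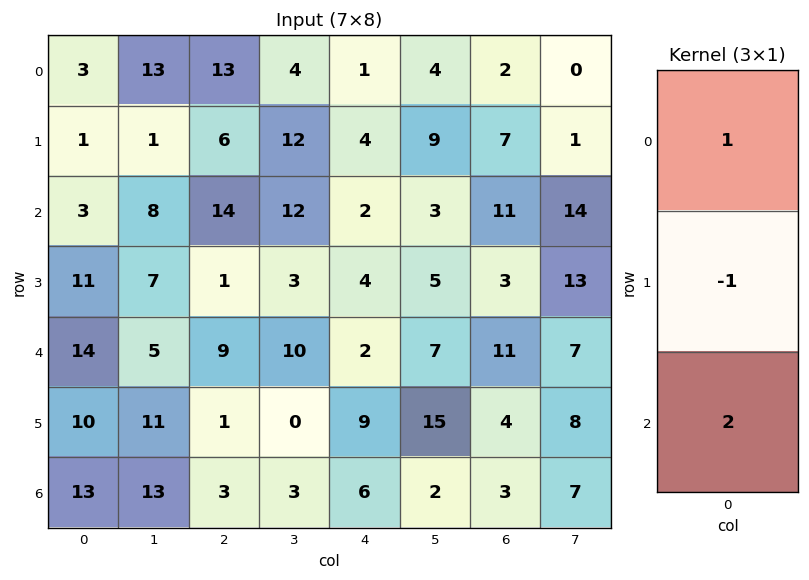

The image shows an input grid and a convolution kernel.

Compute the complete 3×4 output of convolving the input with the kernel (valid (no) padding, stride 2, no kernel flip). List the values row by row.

Output[0,0]: The receptive field on the input at this output position is [3 / 1 / 3]. Elementwise product with the kernel and sum: 3·1 + 1·-1 + 3·2.

8 35 1 17
20 31 2 30
30 14 5 13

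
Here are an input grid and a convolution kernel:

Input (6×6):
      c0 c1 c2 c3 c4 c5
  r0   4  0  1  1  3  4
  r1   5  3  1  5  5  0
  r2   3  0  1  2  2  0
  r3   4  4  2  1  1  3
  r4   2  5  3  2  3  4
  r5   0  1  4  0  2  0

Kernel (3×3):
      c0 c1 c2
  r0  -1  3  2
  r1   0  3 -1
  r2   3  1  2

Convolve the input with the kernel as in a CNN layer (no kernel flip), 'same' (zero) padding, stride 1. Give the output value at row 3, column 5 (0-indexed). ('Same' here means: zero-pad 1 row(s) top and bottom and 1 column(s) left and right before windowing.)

The receptive field on the zero-padded input at this output position is [2 0 0 / 1 3 0 / 3 4 0]. Elementwise product with the kernel and sum: 2·-1 + 0·3 + 0·2 + 3·3 + 0·-1 + 3·3 + 4·1 + 0·2.

20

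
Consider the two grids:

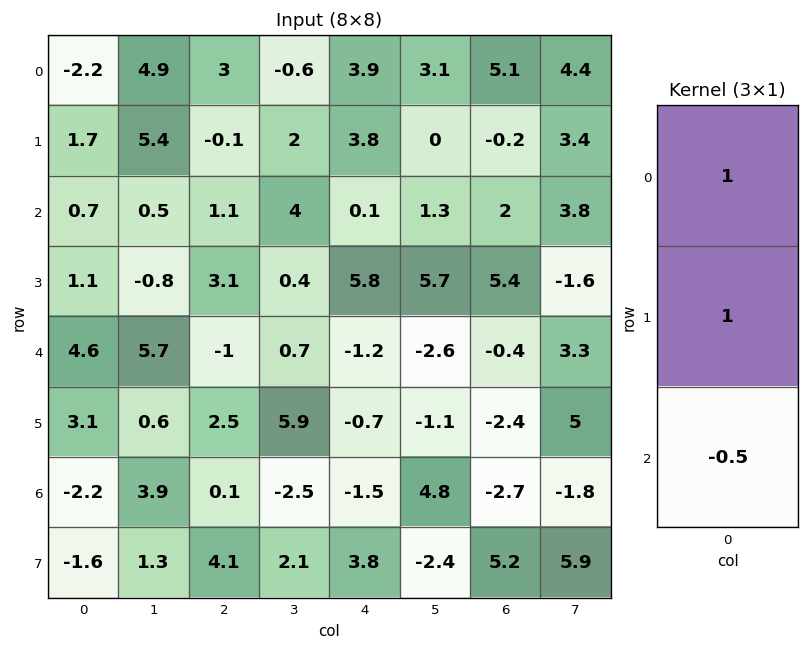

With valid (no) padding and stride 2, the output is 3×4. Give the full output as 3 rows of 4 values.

Output[0,0]: The receptive field on the input at this output position is [-2.2 / 1.7 / 0.7]. Elementwise product with the kernel and sum: -2.2·1 + 1.7·1 + 0.7·-0.5.
Output[0,1]: The receptive field on the input at this output position is [3 / -0.1 / 1.1]. Elementwise product with the kernel and sum: 3·1 + -0.1·1 + 1.1·-0.5.

-0.85 2.35 7.65 3.9
-0.5 4.7 6.5 7.6
8.8 1.45 -1.15 -1.45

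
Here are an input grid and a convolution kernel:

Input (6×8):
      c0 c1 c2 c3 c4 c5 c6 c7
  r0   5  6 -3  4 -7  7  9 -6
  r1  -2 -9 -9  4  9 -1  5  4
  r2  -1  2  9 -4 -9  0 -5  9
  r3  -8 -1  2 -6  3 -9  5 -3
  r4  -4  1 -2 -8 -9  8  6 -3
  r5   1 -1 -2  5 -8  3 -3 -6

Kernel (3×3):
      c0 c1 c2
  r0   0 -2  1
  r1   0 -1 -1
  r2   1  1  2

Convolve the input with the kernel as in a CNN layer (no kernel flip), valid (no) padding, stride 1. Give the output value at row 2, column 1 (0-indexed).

-35

The receptive field on the input at this output position is [2 9 -4 / -1 2 -6 / 1 -2 -8]. Elementwise product with the kernel and sum: 9·-2 + -4·1 + 2·-1 + -6·-1 + 1·1 + -2·1 + -8·2.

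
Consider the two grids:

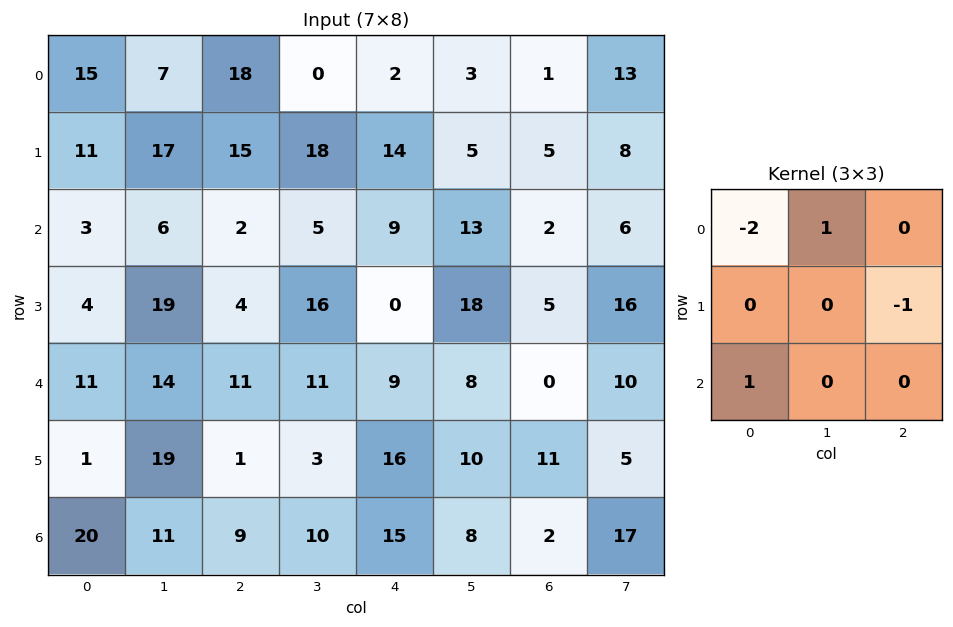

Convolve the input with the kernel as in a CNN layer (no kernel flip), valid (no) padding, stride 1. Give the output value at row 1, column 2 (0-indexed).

The receptive field on the input at this output position is [15 18 14 / 2 5 9 / 4 16 0]. Elementwise product with the kernel and sum: 15·-2 + 18·1 + 9·-1 + 4·1.

-17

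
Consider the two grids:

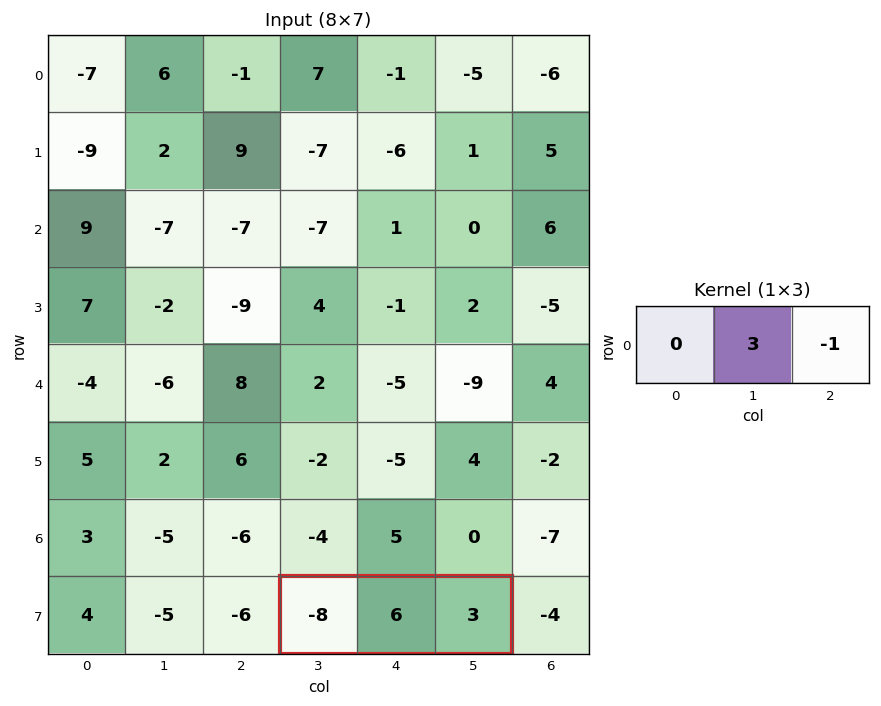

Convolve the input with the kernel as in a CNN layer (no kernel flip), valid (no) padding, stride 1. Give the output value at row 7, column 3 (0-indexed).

15

The receptive field on the input at this output position is [-8 6 3]. Elementwise product with the kernel and sum: 6·3 + 3·-1.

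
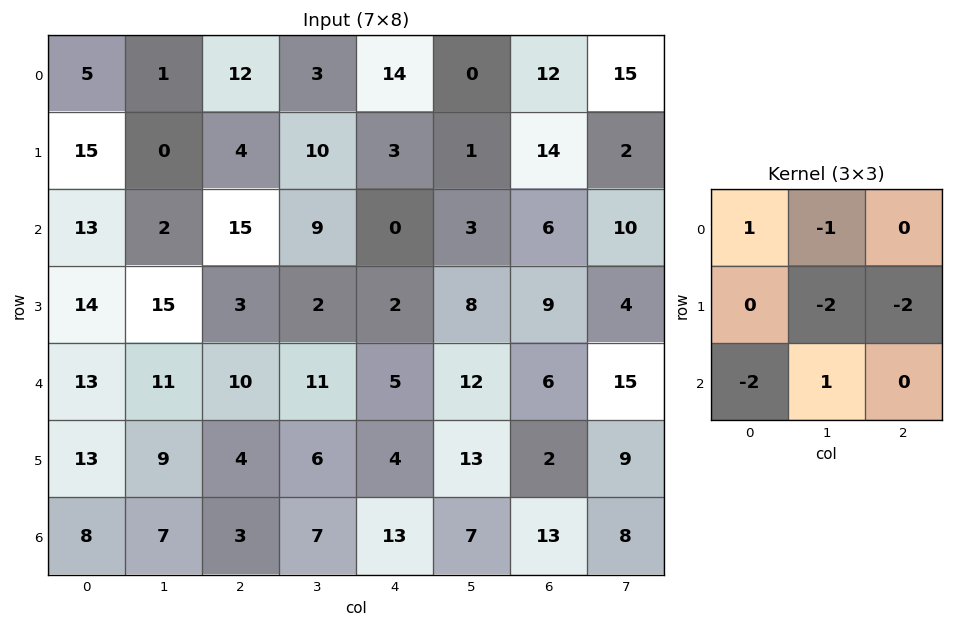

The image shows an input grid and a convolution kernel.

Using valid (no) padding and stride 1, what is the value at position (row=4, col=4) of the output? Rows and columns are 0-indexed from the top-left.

The receptive field on the input at this output position is [5 12 6 / 4 13 2 / 13 7 13]. Elementwise product with the kernel and sum: 5·1 + 12·-1 + 13·-2 + 2·-2 + 13·-2 + 7·1.

-56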